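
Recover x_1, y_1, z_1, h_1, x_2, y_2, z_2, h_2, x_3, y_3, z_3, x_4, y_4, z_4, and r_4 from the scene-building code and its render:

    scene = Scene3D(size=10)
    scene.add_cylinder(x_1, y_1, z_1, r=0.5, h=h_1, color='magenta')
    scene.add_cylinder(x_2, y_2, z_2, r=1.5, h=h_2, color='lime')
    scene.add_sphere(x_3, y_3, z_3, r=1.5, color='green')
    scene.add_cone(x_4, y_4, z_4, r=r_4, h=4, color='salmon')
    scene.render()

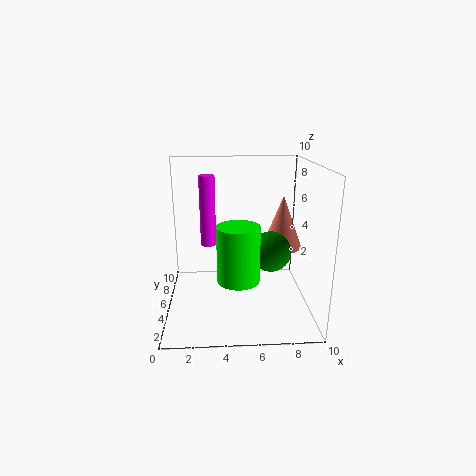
x_1 = 3, y_1 = 4, z_1 = 5, h_1 = 4.5, x_2 = 5, y_2 = 4.5, z_2 = 2, h_2 = 4, x_3 = 7.5, y_3 = 6, z_3 = 3.5, x_4 = 8.5, y_4 = 7, z_4 = 3.5, r_4 = 1.5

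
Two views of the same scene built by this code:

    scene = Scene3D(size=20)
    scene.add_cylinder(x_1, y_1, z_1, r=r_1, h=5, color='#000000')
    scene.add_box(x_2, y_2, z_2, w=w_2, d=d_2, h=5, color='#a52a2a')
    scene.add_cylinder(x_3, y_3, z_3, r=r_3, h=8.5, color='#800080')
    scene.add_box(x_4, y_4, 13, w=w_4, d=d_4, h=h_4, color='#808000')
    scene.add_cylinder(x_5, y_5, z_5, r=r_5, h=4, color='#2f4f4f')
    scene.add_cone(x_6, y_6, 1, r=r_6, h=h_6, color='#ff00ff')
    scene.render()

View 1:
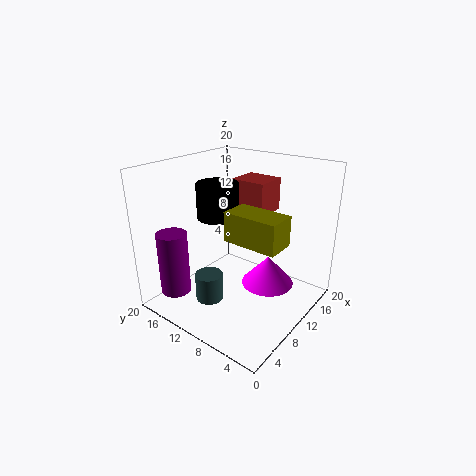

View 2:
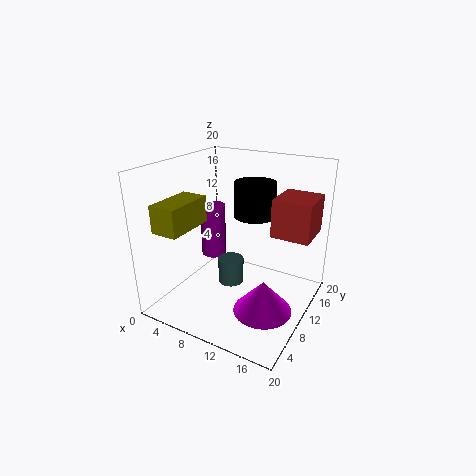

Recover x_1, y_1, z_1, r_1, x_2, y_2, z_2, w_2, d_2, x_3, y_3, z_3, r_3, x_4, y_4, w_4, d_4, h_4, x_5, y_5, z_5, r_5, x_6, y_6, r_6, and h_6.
x_1 = 10.5; y_1 = 14; z_1 = 12; r_1 = 3; x_2 = 15; y_2 = 9.5; z_2 = 11.5; w_2 = 5; d_2 = 5.5; x_3 = 2.5; y_3 = 15; z_3 = 3.5; r_3 = 2; x_4 = 3.5; y_4 = 0.5; w_4 = 3.5; d_4 = 6.5; h_4 = 3.5; x_5 = 7; y_5 = 13; z_5 = 0.5; r_5 = 2; x_6 = 15; y_6 = 8; r_6 = 4; h_6 = 4.5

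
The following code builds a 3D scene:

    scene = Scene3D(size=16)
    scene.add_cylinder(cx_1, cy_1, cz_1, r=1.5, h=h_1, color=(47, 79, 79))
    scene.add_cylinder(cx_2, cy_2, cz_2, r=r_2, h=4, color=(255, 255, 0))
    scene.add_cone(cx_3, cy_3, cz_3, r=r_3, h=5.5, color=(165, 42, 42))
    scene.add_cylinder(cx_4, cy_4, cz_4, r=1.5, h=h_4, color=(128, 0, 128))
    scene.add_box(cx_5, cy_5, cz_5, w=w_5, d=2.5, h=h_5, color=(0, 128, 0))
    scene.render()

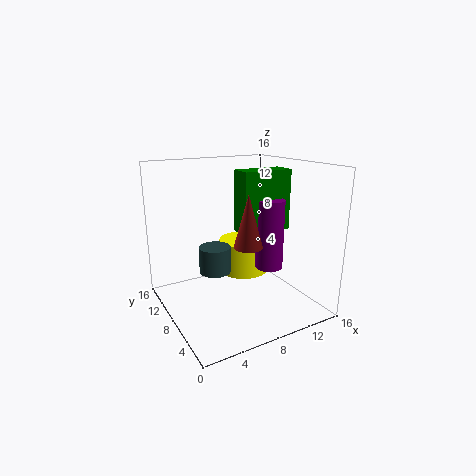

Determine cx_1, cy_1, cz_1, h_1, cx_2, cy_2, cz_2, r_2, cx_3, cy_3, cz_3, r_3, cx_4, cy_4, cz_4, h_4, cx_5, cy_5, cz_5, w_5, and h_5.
cx_1 = 3.5, cy_1 = 4.5, cz_1 = 6.5, h_1 = 2.5, cx_2 = 10.5, cy_2 = 11, cz_2 = 2.5, r_2 = 3, cx_3 = 7.5, cy_3 = 5, cz_3 = 8, r_3 = 1.5, cx_4 = 10.5, cy_4 = 5.5, cz_4 = 5, h_4 = 7.5, cx_5 = 7.5, cy_5 = 5.5, cz_5 = 9, w_5 = 5.5, h_5 = 6.5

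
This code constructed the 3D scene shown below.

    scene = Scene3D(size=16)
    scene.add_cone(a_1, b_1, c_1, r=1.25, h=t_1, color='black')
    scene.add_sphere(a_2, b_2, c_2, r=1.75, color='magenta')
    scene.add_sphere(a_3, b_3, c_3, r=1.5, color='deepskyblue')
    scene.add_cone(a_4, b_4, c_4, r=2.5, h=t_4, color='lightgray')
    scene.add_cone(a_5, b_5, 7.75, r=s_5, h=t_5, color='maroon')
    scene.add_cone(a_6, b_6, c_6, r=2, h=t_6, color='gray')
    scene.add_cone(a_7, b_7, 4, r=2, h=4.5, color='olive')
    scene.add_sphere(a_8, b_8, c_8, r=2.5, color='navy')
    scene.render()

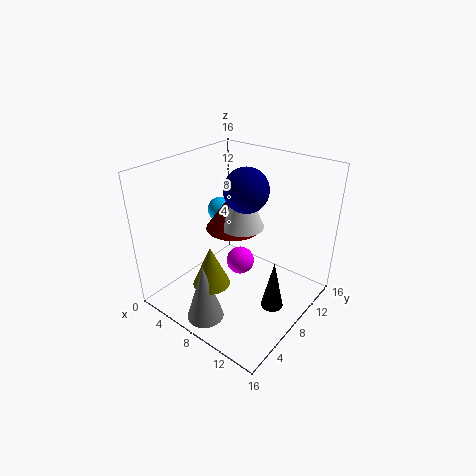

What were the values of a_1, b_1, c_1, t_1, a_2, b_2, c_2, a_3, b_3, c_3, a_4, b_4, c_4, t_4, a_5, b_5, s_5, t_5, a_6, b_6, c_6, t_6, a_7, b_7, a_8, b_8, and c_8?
a_1 = 12.75; b_1 = 8.25; c_1 = 0.75; t_1 = 5.75; a_2 = 6; b_2 = 11; c_2 = 2.5; a_3 = 3; b_3 = 10.75; c_3 = 9; a_4 = 7.25; b_4 = 9.75; c_4 = 8.5; t_4 = 5.75; a_5 = 5.75; b_5 = 10; s_5 = 3.25; t_5 = 4.5; a_6 = 7.75; b_6 = 2.5; c_6 = 0.5; t_6 = 6.5; a_7 = 7.5; b_7 = 4; a_8 = 7.75; b_8 = 9.75; c_8 = 13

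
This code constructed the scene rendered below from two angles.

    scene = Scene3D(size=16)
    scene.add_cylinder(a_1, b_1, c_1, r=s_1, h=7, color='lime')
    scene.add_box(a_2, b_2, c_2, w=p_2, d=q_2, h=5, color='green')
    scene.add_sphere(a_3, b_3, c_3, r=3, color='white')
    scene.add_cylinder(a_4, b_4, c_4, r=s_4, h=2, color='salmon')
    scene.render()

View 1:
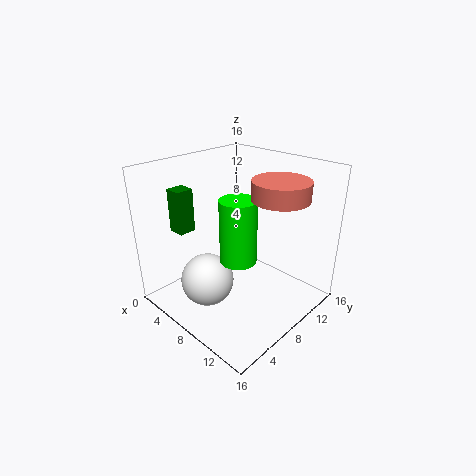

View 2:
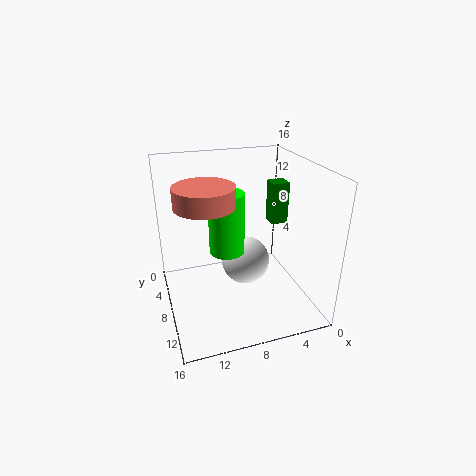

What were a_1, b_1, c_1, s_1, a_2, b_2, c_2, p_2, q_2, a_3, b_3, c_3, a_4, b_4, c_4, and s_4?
a_1 = 9; b_1 = 7; c_1 = 6; s_1 = 2; a_2 = 1; b_2 = 4; c_2 = 8; p_2 = 2; q_2 = 2; a_3 = 6; b_3 = 5; c_3 = 3; a_4 = 12; b_4 = 10; c_4 = 13; s_4 = 3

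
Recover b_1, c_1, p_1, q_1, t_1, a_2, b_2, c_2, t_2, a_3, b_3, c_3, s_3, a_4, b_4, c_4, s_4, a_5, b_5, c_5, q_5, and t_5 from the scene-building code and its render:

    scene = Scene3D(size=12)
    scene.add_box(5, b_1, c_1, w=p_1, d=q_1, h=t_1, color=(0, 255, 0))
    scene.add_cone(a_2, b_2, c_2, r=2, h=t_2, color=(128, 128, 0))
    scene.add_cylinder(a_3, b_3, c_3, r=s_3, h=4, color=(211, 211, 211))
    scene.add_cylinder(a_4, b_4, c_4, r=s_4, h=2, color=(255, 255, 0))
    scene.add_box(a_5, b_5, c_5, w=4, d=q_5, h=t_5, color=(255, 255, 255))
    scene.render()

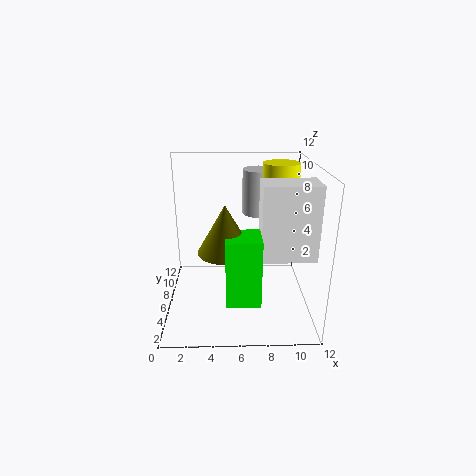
b_1 = 0.5
c_1 = 3
p_1 = 2.5
q_1 = 2.5
t_1 = 5
a_2 = 5
b_2 = 2.5
c_2 = 6.5
t_2 = 3.5
a_3 = 8
b_3 = 9.5
c_3 = 7
s_3 = 1.5
a_4 = 9.5
b_4 = 7
c_4 = 10
s_4 = 1.5
a_5 = 7.5
b_5 = 1.5
c_5 = 6
q_5 = 2.5
t_5 = 5.5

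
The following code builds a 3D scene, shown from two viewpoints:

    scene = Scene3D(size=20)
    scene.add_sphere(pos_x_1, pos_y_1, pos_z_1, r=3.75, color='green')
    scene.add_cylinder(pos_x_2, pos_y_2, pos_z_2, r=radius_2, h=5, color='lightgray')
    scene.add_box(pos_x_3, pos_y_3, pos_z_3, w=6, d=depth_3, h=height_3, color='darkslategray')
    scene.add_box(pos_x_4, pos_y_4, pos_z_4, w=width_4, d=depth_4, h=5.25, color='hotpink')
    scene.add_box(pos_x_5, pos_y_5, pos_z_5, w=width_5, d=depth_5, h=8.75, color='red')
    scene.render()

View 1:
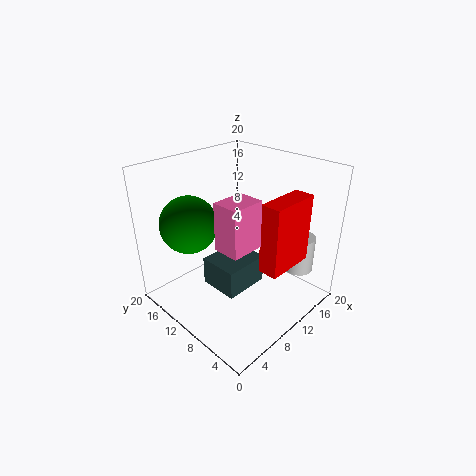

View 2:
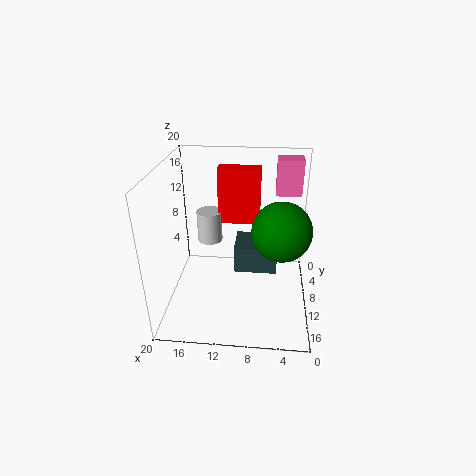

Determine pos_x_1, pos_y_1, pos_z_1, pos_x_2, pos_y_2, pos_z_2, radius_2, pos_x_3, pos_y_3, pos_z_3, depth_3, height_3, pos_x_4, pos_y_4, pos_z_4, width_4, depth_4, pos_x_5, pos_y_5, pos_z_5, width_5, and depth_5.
pos_x_1 = 4.25; pos_y_1 = 13.25; pos_z_1 = 13; pos_x_2 = 15.25; pos_y_2 = 3.25; pos_z_2 = 5.75; radius_2 = 2; pos_x_3 = 4.5; pos_y_3 = 5.75; pos_z_3 = 5; depth_3 = 5.25; height_3 = 3.75; pos_x_4 = 1.25; pos_y_4 = 1.75; pos_z_4 = 14.25; width_4 = 3.75; depth_4 = 3; pos_x_5 = 7.25; pos_y_5 = 1.25; pos_z_5 = 9; width_5 = 6.5; depth_5 = 2.5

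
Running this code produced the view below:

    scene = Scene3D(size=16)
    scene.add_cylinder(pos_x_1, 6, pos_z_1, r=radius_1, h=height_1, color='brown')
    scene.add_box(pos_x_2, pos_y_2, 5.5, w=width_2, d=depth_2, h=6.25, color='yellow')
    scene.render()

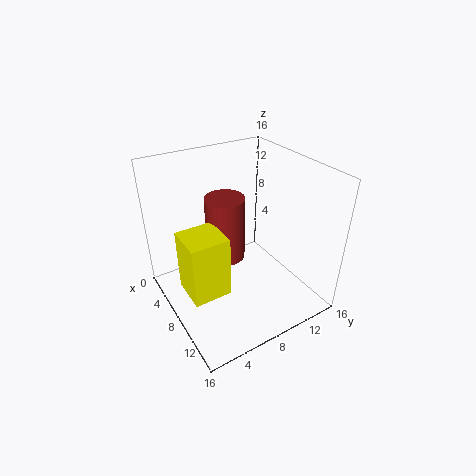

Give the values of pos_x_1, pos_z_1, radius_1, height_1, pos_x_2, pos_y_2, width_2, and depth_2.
pos_x_1 = 8.75; pos_z_1 = 7; radius_1 = 2; height_1 = 6.75; pos_x_2 = 9; pos_y_2 = 0.5; width_2 = 3.75; depth_2 = 3.75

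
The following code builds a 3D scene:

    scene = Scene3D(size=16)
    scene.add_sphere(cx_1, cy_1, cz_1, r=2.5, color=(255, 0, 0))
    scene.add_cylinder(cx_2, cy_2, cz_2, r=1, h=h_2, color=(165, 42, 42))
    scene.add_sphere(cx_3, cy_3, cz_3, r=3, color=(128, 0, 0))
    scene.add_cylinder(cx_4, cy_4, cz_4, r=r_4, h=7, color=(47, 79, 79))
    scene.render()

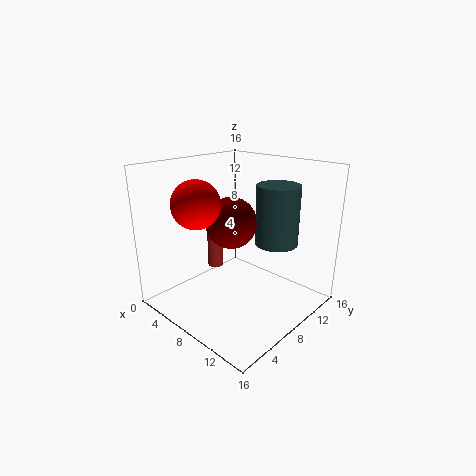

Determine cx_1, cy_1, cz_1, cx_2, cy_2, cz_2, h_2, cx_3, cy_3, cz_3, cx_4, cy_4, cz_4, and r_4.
cx_1 = 6.5
cy_1 = 3.5
cz_1 = 12.5
cx_2 = 1.5
cy_2 = 10.5
cz_2 = 1.5
h_2 = 7.5
cx_3 = 6
cy_3 = 9
cz_3 = 9
cx_4 = 10
cy_4 = 12.5
cz_4 = 6.5
r_4 = 2.5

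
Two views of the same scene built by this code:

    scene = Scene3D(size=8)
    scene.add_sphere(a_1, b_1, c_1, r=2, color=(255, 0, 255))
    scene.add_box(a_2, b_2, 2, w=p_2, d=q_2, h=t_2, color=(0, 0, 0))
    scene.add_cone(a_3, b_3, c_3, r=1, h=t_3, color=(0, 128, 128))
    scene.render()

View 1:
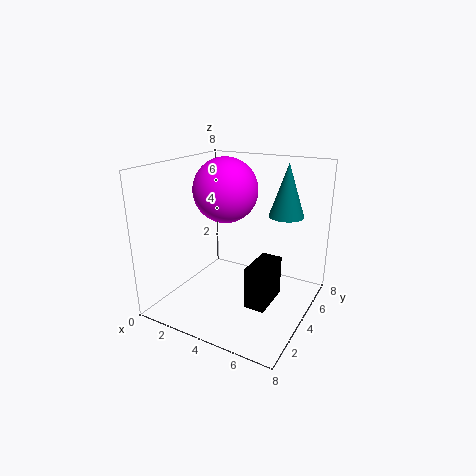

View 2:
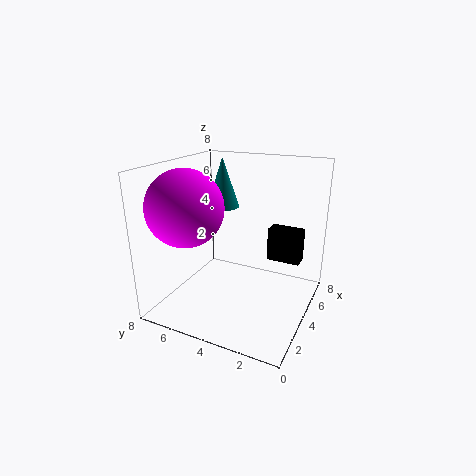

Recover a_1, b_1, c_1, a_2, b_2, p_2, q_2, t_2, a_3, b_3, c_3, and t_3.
a_1 = 2, b_1 = 6, c_1 = 6, a_2 = 6, b_2 = 1, p_2 = 1, q_2 = 2, t_2 = 2, a_3 = 6, b_3 = 6, c_3 = 5, t_3 = 3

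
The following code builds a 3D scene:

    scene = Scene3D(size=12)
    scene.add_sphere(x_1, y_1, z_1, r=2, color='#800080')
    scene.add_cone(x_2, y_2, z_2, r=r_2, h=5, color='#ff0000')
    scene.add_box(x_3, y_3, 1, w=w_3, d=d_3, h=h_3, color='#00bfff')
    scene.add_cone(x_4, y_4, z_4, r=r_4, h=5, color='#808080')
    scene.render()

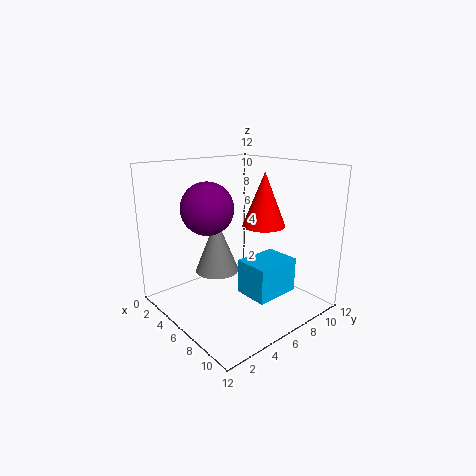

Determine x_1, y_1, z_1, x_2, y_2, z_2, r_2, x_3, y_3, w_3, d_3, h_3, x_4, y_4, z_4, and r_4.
x_1 = 6, y_1 = 3, z_1 = 9, x_2 = 5, y_2 = 10, z_2 = 6, r_2 = 2, x_3 = 6, y_3 = 6, w_3 = 3, d_3 = 4, h_3 = 3, x_4 = 3, y_4 = 6, z_4 = 2, r_4 = 2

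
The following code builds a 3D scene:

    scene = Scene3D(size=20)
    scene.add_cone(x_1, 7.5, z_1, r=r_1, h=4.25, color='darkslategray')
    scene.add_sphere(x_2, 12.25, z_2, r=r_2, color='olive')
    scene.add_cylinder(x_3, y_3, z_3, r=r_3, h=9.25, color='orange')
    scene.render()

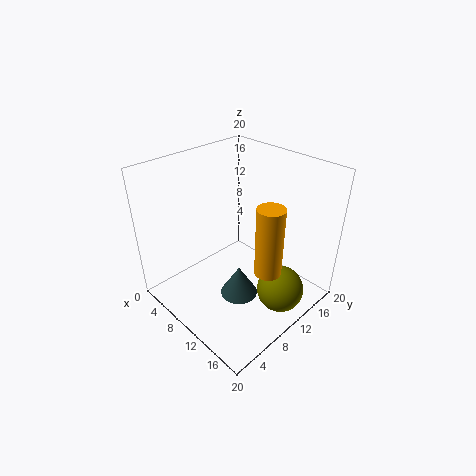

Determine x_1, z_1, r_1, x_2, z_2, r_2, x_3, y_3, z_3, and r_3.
x_1 = 12.75
z_1 = 3.5
r_1 = 2.5
x_2 = 16.25
z_2 = 3.25
r_2 = 3.25
x_3 = 16
y_3 = 9.5
z_3 = 7.75
r_3 = 1.75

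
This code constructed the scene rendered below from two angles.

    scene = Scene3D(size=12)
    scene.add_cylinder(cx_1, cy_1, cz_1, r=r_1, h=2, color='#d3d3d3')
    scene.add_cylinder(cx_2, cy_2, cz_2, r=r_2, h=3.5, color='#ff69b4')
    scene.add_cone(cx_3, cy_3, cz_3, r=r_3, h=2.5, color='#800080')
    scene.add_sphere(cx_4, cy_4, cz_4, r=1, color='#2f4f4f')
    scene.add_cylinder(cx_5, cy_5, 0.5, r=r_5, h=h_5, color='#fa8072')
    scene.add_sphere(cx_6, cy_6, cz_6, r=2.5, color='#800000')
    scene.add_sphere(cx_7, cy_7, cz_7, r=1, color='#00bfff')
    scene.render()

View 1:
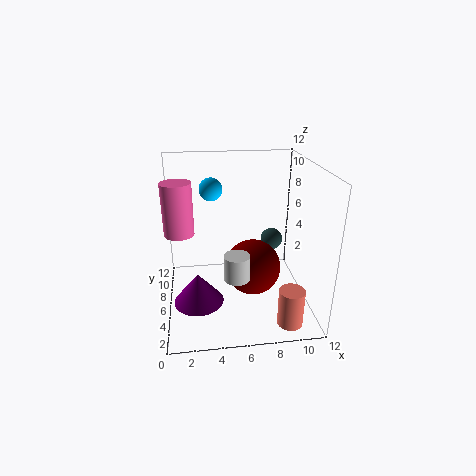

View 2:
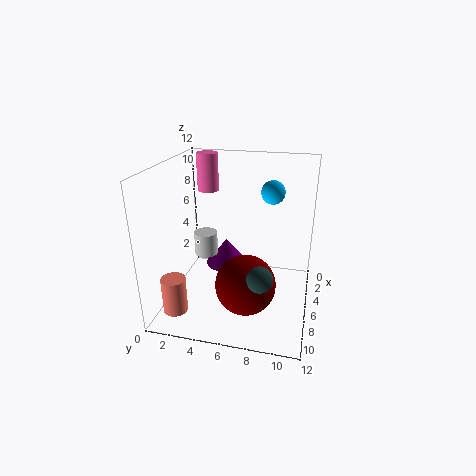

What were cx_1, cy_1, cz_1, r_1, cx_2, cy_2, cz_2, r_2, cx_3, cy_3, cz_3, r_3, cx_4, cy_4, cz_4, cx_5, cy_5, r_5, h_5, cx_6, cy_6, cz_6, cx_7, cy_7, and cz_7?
cx_1 = 5.5
cy_1 = 3
cz_1 = 4
r_1 = 1
cx_2 = 1.5
cy_2 = 2
cz_2 = 8.5
r_2 = 1
cx_3 = 2.5
cy_3 = 4
cz_3 = 1.5
r_3 = 2
cx_4 = 9.5
cy_4 = 8.5
cz_4 = 4.5
cx_5 = 9.5
cy_5 = 1.5
r_5 = 1
h_5 = 3
cx_6 = 7.5
cy_6 = 7
cz_6 = 2.5
cx_7 = 4
cy_7 = 8.5
cz_7 = 9.5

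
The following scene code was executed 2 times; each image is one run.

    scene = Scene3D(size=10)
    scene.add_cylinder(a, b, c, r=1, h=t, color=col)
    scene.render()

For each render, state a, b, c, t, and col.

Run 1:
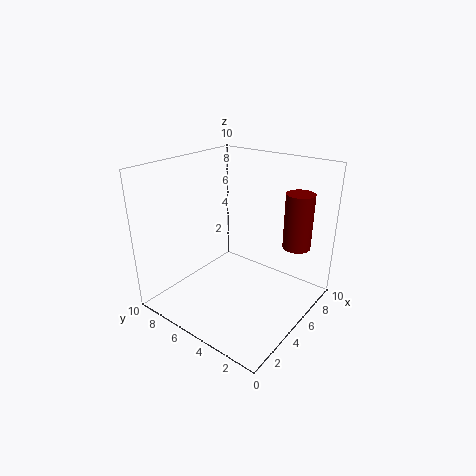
a = 8; b = 2; c = 4; t = 4; col = 'maroon'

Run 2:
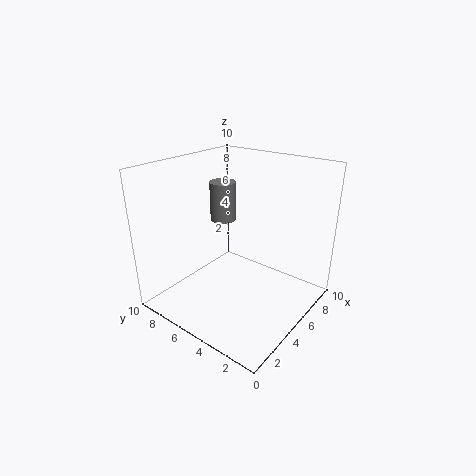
a = 7; b = 8; c = 5; t = 3; col = 'gray'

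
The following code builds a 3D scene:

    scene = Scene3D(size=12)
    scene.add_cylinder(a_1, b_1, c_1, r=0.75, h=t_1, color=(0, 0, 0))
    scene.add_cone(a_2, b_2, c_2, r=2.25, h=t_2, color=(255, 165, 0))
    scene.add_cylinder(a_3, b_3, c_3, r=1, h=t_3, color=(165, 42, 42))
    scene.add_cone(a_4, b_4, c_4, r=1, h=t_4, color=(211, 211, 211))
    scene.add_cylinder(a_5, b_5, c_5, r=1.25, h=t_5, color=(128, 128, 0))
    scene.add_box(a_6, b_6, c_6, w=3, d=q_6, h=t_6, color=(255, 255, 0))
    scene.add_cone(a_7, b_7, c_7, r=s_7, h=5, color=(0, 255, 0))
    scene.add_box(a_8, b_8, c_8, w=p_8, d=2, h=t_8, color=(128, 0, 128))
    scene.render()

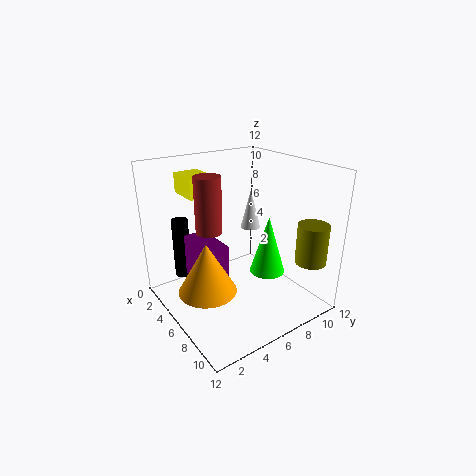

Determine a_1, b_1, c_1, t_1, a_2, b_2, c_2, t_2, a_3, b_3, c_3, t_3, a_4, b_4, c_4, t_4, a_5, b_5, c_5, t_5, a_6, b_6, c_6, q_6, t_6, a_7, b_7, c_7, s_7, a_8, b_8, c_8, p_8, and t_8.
a_1 = 1.25
b_1 = 3
c_1 = 1.25
t_1 = 5.5
a_2 = 7.25
b_2 = 2.25
c_2 = 3
t_2 = 4
a_3 = 6.5
b_3 = 3
c_3 = 7.5
t_3 = 4.25
a_4 = 1.5
b_4 = 10.75
c_4 = 4.25
t_4 = 4
a_5 = 10.5
b_5 = 10
c_5 = 4.5
t_5 = 3.25
a_6 = 0.25
b_6 = 3.25
c_6 = 9
q_6 = 2.25
t_6 = 1.75
a_7 = 7.25
b_7 = 8.25
c_7 = 2.75
s_7 = 1.5
a_8 = 2.5
b_8 = 2.75
c_8 = 2
p_8 = 4
t_8 = 3.75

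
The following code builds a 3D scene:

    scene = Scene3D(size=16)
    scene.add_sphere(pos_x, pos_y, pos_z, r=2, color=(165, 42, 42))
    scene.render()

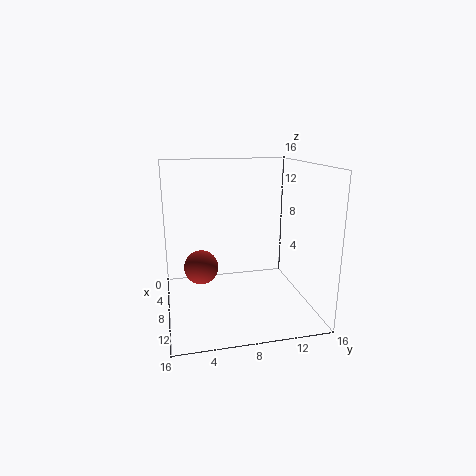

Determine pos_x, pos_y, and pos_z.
pos_x = 6; pos_y = 4; pos_z = 4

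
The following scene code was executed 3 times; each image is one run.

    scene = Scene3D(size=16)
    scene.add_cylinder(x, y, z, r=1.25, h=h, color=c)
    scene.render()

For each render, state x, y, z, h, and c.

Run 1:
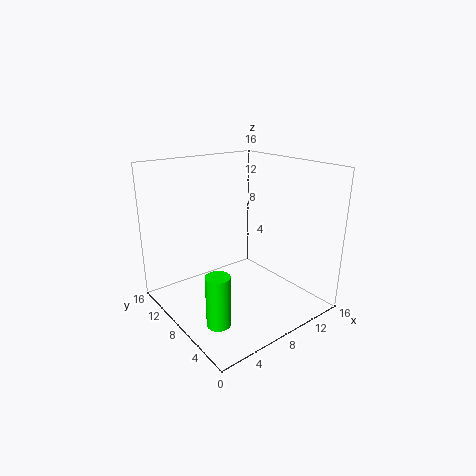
x = 3, y = 4.75, z = 0.75, h = 5.5, c = 'lime'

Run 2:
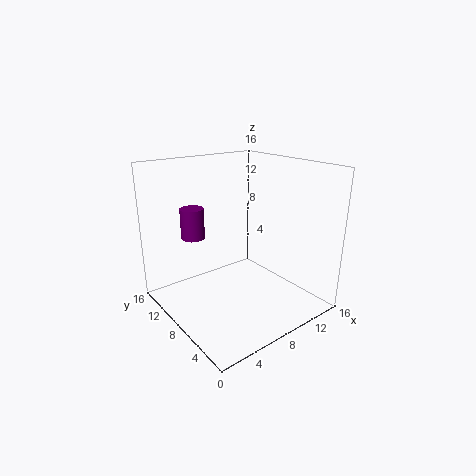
x = 3.5, y = 10, z = 8.5, h = 3.25, c = 'purple'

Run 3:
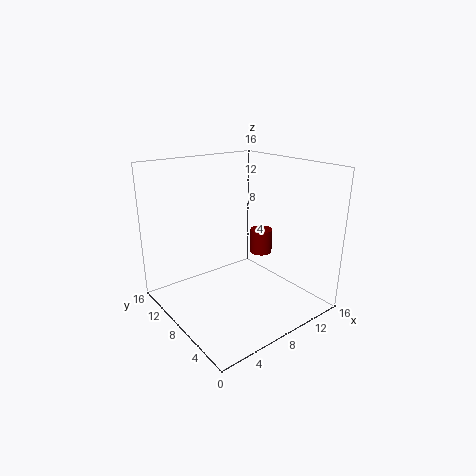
x = 11, y = 7.5, z = 5.75, h = 2.75, c = 'maroon'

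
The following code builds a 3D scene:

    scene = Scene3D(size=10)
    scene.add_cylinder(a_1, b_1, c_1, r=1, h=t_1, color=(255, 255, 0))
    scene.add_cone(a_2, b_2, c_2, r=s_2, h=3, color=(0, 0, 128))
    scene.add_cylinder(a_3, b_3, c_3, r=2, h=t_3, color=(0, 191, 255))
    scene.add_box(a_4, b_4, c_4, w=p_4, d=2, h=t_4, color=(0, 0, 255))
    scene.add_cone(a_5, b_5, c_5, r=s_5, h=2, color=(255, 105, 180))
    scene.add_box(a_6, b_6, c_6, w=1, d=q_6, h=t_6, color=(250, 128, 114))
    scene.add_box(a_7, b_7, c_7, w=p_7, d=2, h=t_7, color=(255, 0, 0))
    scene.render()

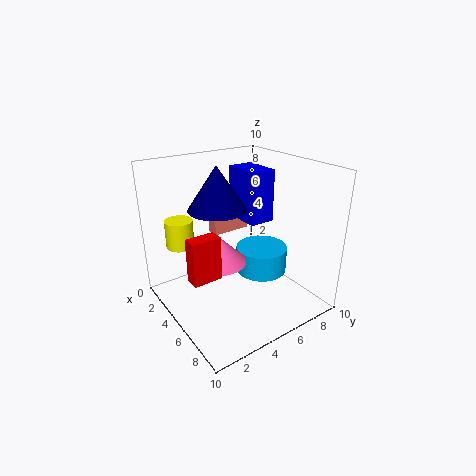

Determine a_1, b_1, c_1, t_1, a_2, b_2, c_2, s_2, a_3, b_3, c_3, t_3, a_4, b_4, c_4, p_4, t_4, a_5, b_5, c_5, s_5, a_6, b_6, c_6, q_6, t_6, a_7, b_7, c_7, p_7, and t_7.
a_1 = 2, b_1 = 2, c_1 = 4, t_1 = 2, a_2 = 4, b_2 = 4, c_2 = 7, s_2 = 2, a_3 = 4, b_3 = 8, c_3 = 1, t_3 = 2, a_4 = 1, b_4 = 7, c_4 = 5, p_4 = 3, t_4 = 4, a_5 = 4, b_5 = 4, c_5 = 3, s_5 = 2, a_6 = 1, b_6 = 5, c_6 = 4, q_6 = 3, t_6 = 2, a_7 = 5, b_7 = 1, c_7 = 3, p_7 = 1, t_7 = 3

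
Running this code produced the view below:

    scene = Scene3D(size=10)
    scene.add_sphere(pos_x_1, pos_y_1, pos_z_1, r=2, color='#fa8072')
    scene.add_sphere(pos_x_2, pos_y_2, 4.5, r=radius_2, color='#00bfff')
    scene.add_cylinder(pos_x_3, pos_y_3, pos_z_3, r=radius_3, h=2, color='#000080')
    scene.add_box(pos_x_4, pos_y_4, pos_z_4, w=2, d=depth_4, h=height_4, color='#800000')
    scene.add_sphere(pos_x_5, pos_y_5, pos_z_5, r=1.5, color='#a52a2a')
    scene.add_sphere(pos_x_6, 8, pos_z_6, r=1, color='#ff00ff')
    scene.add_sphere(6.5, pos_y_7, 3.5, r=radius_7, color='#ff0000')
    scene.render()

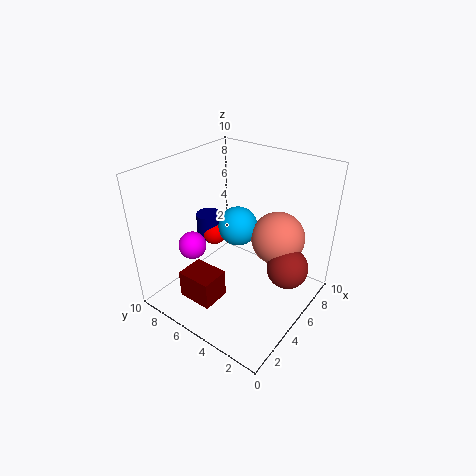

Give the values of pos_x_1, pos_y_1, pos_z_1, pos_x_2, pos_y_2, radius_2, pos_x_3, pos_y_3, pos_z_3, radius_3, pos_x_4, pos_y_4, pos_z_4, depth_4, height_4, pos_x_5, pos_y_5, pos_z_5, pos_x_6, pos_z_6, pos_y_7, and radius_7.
pos_x_1 = 8; pos_y_1 = 3.5; pos_z_1 = 4; pos_x_2 = 7; pos_y_2 = 6.5; radius_2 = 1.5; pos_x_3 = 6.5; pos_y_3 = 9; pos_z_3 = 3; radius_3 = 1; pos_x_4 = 1.5; pos_y_4 = 5; pos_z_4 = 1; depth_4 = 2.5; height_4 = 2; pos_x_5 = 7; pos_y_5 = 2; pos_z_5 = 2.5; pos_x_6 = 3.5; pos_z_6 = 4; pos_y_7 = 8.5; radius_7 = 1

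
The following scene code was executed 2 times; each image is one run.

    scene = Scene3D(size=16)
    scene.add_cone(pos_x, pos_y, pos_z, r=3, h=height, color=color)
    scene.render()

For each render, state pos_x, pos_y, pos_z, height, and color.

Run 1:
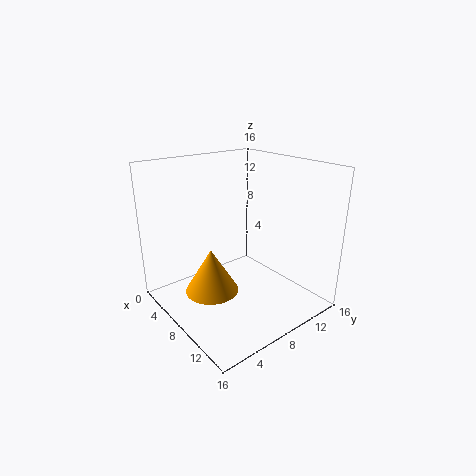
pos_x = 7; pos_y = 5; pos_z = 2; height = 5; color = 'orange'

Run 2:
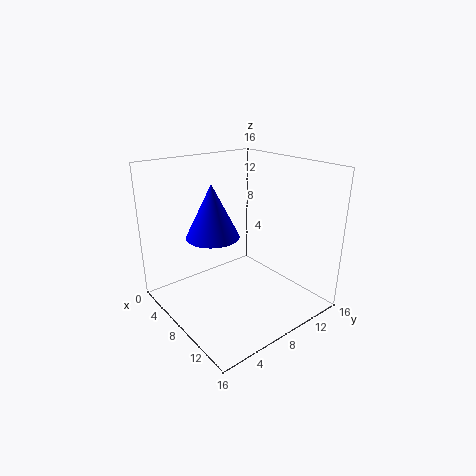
pos_x = 6; pos_y = 6; pos_z = 8; height = 6; color = 'blue'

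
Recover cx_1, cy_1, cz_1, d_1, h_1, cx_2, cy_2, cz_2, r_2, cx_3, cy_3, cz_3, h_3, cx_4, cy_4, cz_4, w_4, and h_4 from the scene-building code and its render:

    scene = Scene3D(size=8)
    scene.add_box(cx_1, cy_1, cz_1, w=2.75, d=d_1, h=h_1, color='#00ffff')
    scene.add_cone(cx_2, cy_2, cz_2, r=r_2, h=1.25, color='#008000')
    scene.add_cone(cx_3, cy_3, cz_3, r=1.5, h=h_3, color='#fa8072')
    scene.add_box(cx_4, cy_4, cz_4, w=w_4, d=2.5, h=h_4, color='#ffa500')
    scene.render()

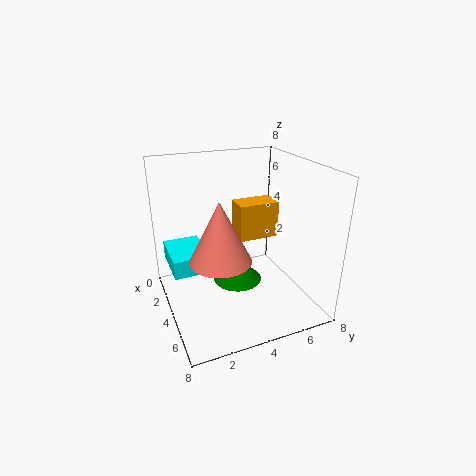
cx_1 = 1.75, cy_1 = 0.25, cz_1 = 2.5, d_1 = 2, h_1 = 1, cx_2 = 2.75, cy_2 = 4.5, cz_2 = 0.5, r_2 = 1.5, cx_3 = 6, cy_3 = 2.25, cz_3 = 4, h_3 = 3, cx_4 = 1.25, cy_4 = 4.75, cz_4 = 3, w_4 = 1.5, h_4 = 2.25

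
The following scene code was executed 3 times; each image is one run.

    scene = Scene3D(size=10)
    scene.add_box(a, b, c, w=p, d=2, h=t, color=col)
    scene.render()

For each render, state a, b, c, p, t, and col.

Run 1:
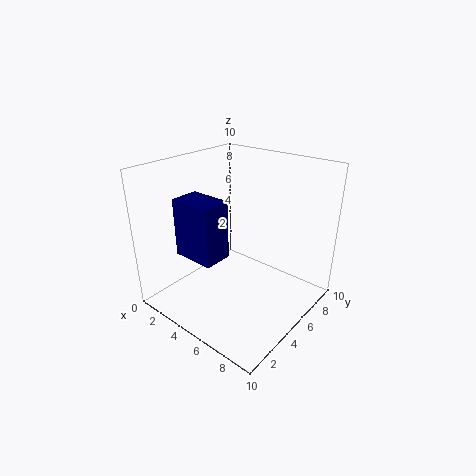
a = 2, b = 2, c = 4, p = 3, t = 4, col = 'navy'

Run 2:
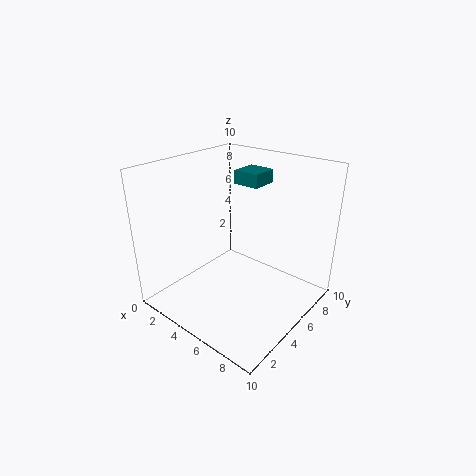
a = 3, b = 7, c = 8, p = 2, t = 1, col = 'teal'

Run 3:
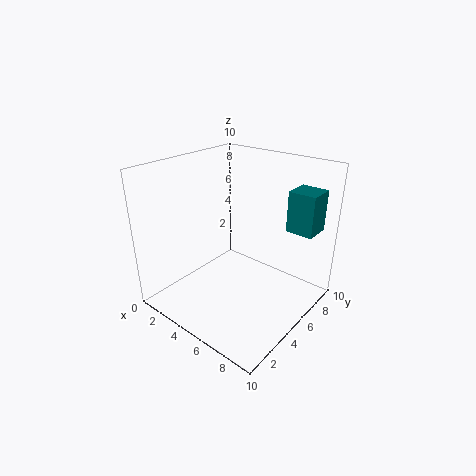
a = 7, b = 8, c = 5, p = 2, t = 3, col = 'teal'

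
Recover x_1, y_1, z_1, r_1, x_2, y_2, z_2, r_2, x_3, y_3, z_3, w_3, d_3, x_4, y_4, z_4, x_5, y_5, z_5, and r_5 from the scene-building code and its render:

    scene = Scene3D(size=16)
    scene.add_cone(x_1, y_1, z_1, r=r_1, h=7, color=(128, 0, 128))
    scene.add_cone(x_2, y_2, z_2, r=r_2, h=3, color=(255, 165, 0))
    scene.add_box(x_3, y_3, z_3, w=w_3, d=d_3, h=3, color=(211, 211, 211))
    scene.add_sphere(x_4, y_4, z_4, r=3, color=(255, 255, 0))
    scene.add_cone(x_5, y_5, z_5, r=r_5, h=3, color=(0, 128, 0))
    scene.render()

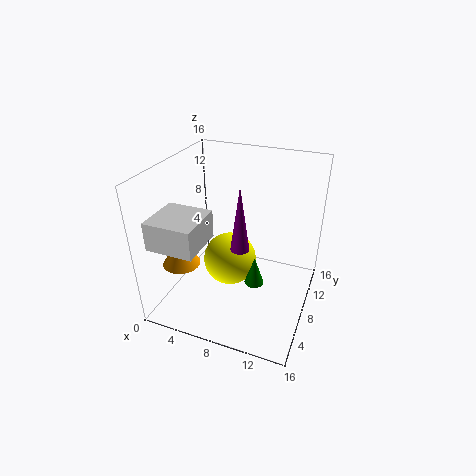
x_1 = 9; y_1 = 6; z_1 = 8; r_1 = 1; x_2 = 3; y_2 = 4; z_2 = 6; r_2 = 2; x_3 = 1; y_3 = 1; z_3 = 9; w_3 = 5; d_3 = 5; x_4 = 7; y_4 = 8; z_4 = 5; x_5 = 11; y_5 = 5; z_5 = 5; r_5 = 1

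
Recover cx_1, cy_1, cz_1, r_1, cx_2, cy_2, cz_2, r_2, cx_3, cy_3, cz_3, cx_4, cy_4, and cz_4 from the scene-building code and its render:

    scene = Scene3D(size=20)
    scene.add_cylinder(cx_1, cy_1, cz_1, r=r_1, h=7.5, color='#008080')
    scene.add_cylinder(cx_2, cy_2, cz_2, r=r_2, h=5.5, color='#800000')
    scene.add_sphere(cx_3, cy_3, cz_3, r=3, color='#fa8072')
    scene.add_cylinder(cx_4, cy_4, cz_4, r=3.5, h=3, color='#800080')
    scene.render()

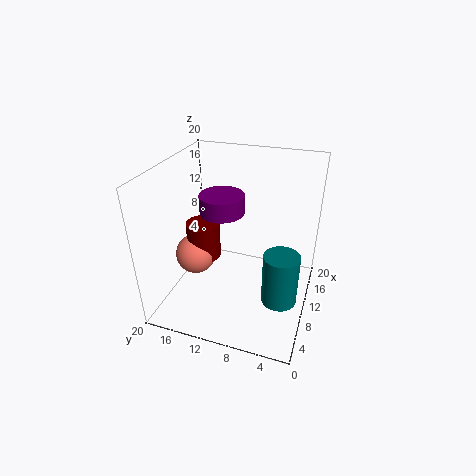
cx_1 = 9; cy_1 = 3.5; cz_1 = 1.5; r_1 = 2.5; cx_2 = 11.5; cy_2 = 16; cz_2 = 5; r_2 = 2.5; cx_3 = 10.5; cy_3 = 17; cz_3 = 5.5; cx_4 = 15.5; cy_4 = 14.5; cz_4 = 10.5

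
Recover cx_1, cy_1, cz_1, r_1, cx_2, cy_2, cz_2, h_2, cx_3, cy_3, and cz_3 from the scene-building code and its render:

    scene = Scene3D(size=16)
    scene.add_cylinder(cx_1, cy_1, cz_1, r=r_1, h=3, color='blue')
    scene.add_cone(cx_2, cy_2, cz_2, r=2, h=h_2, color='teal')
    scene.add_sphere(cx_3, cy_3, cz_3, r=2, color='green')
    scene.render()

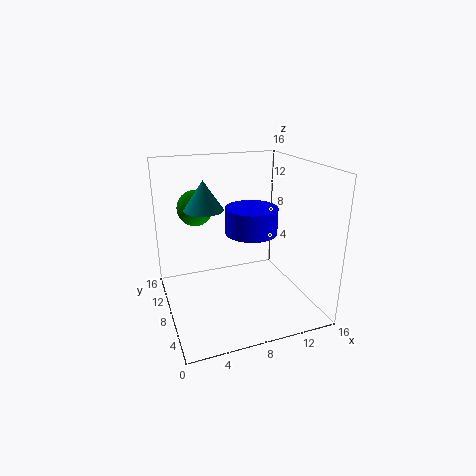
cx_1 = 10; cy_1 = 9; cz_1 = 8; r_1 = 3; cx_2 = 4; cy_2 = 7; cz_2 = 12; h_2 = 3; cx_3 = 4; cy_3 = 11; cz_3 = 11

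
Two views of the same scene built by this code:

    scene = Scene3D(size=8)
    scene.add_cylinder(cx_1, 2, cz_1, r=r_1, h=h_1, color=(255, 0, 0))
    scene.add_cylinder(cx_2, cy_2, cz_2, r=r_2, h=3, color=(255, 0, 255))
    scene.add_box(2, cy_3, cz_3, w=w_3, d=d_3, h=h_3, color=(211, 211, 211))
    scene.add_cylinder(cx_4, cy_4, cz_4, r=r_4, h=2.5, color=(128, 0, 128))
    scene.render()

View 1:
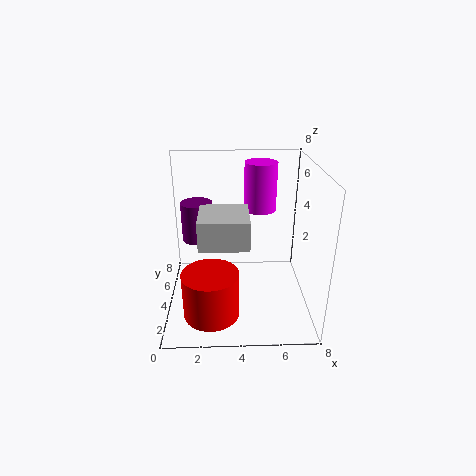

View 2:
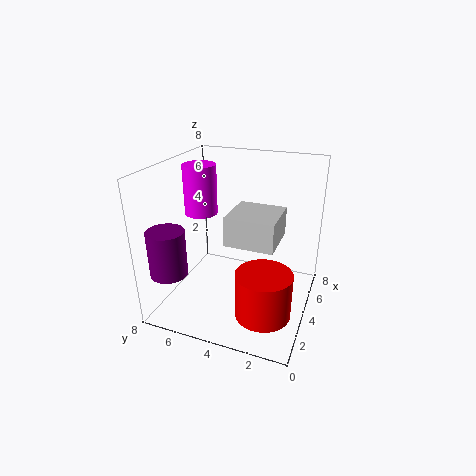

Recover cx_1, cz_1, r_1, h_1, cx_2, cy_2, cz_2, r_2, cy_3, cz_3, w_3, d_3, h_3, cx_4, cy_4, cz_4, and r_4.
cx_1 = 2.5
cz_1 = 0.5
r_1 = 1.5
h_1 = 2.5
cx_2 = 5.5
cy_2 = 7
cz_2 = 4.5
r_2 = 1
cy_3 = 1.5
cz_3 = 4.5
w_3 = 2.5
d_3 = 2.5
h_3 = 1.5
cx_4 = 1.5
cy_4 = 7
cz_4 = 2.5
r_4 = 1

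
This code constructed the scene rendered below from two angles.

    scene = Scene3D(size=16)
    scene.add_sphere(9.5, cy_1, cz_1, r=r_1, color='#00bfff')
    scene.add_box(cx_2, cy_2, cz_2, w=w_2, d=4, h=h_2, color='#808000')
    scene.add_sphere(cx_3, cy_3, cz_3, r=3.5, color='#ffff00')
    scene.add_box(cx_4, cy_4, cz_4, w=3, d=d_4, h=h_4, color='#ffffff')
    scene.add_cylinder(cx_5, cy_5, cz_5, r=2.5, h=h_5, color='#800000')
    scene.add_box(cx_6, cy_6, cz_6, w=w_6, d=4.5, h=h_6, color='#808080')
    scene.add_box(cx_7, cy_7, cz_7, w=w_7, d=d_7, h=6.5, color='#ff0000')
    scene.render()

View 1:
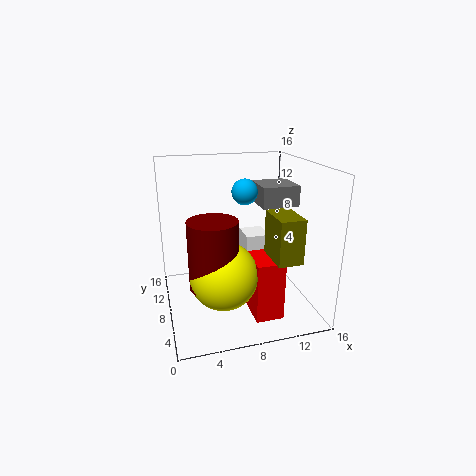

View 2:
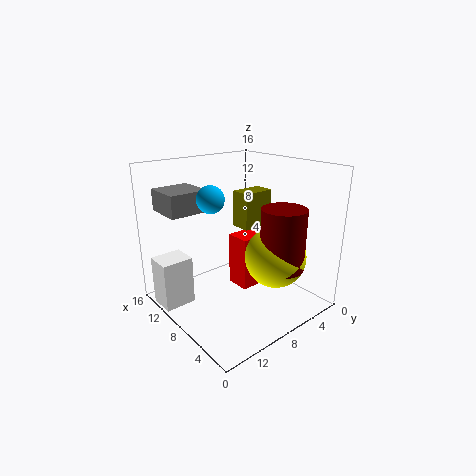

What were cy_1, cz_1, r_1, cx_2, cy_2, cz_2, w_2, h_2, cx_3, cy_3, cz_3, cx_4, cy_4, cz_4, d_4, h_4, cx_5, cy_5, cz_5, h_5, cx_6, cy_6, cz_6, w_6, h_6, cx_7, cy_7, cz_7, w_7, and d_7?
cy_1 = 10.5, cz_1 = 12.5, r_1 = 1.5, cx_2 = 10, cy_2 = 1, cz_2 = 7.5, w_2 = 2.5, h_2 = 4.5, cx_3 = 5.5, cy_3 = 4.5, cz_3 = 5.5, cx_4 = 10.5, cy_4 = 12.5, cz_4 = 0.5, d_4 = 3.5, h_4 = 5.5, cx_5 = 4.5, cy_5 = 4.5, cz_5 = 4.5, h_5 = 7, cx_6 = 11.5, cy_6 = 9.5, cz_6 = 10.5, w_6 = 4.5, h_6 = 2.5, cx_7 = 8.5, cy_7 = 2.5, cz_7 = 0.5, w_7 = 3, d_7 = 4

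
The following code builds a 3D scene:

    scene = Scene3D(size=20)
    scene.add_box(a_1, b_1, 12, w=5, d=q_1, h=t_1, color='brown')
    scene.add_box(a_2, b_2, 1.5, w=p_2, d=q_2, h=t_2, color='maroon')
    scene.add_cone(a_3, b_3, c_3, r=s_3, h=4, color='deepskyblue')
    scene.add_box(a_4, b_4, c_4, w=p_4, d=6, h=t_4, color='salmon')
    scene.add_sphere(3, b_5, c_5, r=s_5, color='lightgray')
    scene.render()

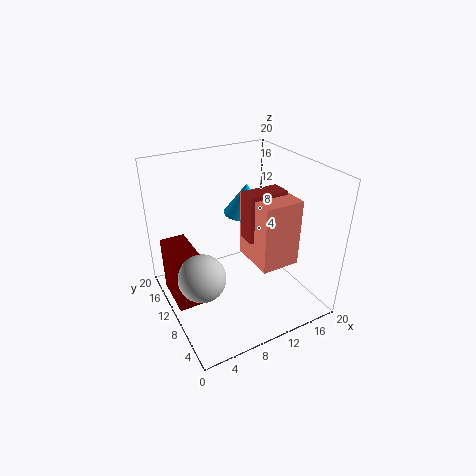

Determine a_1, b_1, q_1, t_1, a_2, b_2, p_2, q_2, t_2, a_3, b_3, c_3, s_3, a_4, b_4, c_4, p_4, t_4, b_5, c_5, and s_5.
a_1 = 9, b_1 = 5, q_1 = 2.5, t_1 = 6, a_2 = 0.5, b_2 = 9, p_2 = 3.5, q_2 = 6.5, t_2 = 8, a_3 = 11.5, b_3 = 10.5, c_3 = 13.5, s_3 = 3, a_4 = 9.5, b_4 = 2.5, c_4 = 9, p_4 = 5, t_4 = 8.5, b_5 = 6.5, c_5 = 8, s_5 = 3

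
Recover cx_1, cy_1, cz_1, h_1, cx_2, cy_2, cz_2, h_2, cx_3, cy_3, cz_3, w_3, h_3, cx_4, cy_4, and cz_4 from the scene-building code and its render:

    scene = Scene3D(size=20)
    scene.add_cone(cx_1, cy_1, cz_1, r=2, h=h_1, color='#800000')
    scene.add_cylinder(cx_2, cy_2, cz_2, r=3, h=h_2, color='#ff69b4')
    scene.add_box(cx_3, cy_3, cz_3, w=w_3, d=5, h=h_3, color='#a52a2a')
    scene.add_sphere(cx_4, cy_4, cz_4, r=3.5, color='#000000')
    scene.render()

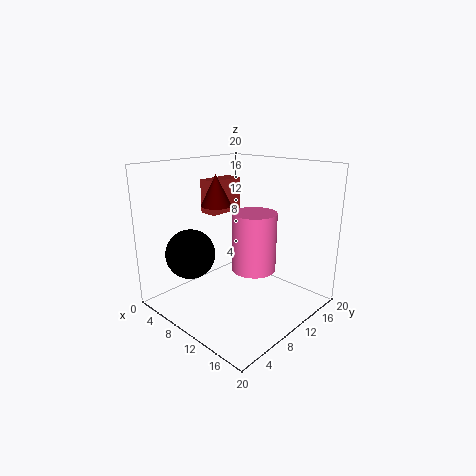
cx_1 = 9, cy_1 = 7, cz_1 = 15, h_1 = 4, cx_2 = 12.5, cy_2 = 10.5, cz_2 = 6, h_2 = 8, cx_3 = 6, cy_3 = 7, cz_3 = 13.5, w_3 = 2.5, h_3 = 4.5, cx_4 = 5, cy_4 = 5.5, cz_4 = 7.5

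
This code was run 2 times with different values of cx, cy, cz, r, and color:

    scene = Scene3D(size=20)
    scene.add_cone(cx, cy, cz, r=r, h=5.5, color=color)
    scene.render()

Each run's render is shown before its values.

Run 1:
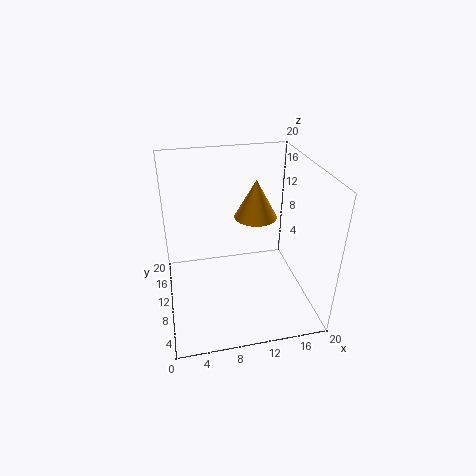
cx = 13; cy = 12; cz = 12; r = 3; color = 'orange'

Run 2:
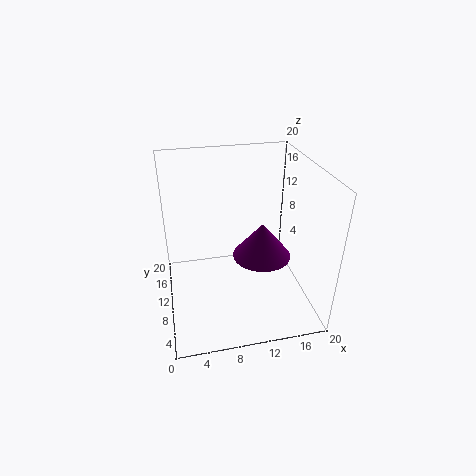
cx = 14.5; cy = 13; cz = 4.5; r = 4.5; color = 'purple'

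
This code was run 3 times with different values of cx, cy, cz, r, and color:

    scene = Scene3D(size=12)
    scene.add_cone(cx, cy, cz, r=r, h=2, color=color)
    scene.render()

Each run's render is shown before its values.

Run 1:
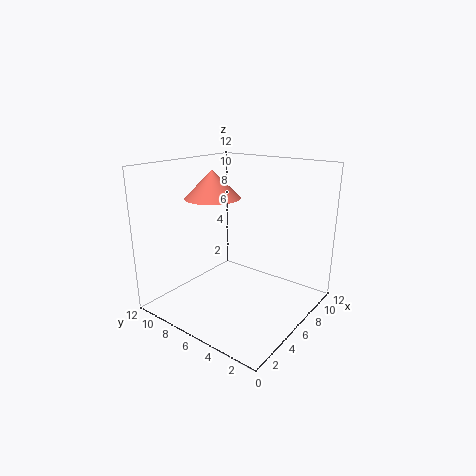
cx = 3, cy = 6, cz = 10, r = 2, color = 'salmon'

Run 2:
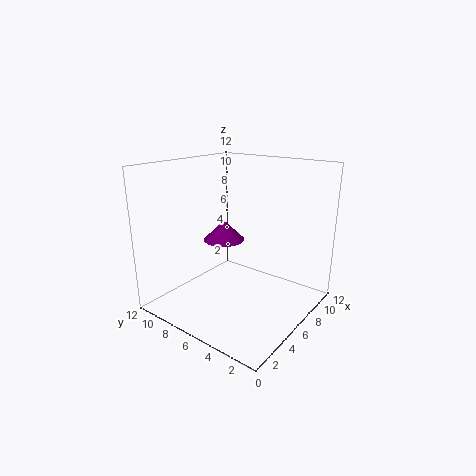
cx = 9, cy = 10, cz = 4, r = 2, color = 'purple'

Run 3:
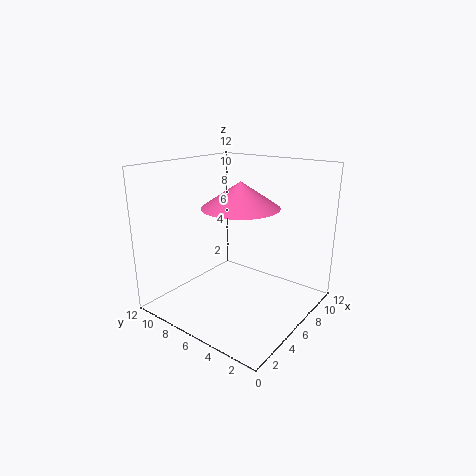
cx = 5, cy = 5, cz = 9, r = 3, color = 'hotpink'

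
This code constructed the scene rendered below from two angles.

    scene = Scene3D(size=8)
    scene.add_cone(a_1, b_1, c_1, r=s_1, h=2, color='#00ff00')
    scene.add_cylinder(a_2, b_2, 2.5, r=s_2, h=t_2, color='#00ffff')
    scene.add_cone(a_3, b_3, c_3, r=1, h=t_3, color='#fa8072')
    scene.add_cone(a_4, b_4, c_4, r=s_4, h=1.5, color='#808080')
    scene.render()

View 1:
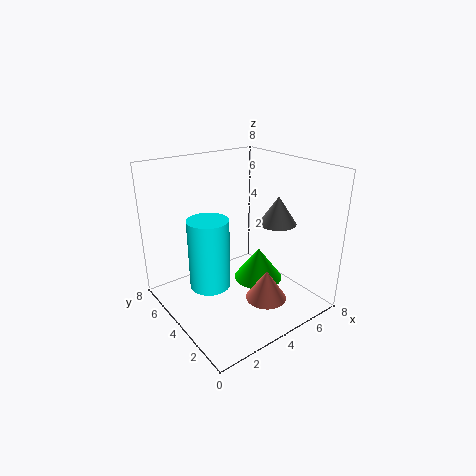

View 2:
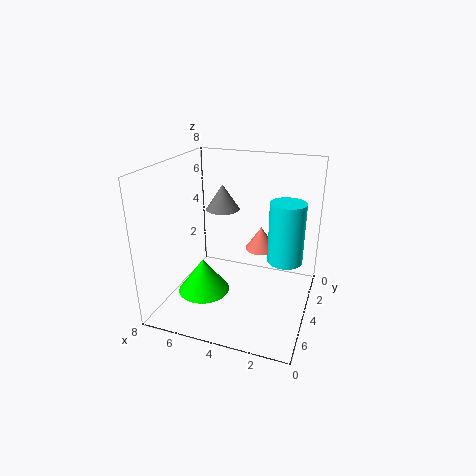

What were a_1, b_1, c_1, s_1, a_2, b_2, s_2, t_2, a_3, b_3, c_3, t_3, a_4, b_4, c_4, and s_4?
a_1 = 6, b_1 = 4.5, c_1 = 0.5, s_1 = 1.5, a_2 = 1.5, b_2 = 3, s_2 = 1, t_2 = 3.5, a_3 = 3.5, b_3 = 1, c_3 = 2, t_3 = 1.5, a_4 = 5.5, b_4 = 2.5, c_4 = 5, s_4 = 1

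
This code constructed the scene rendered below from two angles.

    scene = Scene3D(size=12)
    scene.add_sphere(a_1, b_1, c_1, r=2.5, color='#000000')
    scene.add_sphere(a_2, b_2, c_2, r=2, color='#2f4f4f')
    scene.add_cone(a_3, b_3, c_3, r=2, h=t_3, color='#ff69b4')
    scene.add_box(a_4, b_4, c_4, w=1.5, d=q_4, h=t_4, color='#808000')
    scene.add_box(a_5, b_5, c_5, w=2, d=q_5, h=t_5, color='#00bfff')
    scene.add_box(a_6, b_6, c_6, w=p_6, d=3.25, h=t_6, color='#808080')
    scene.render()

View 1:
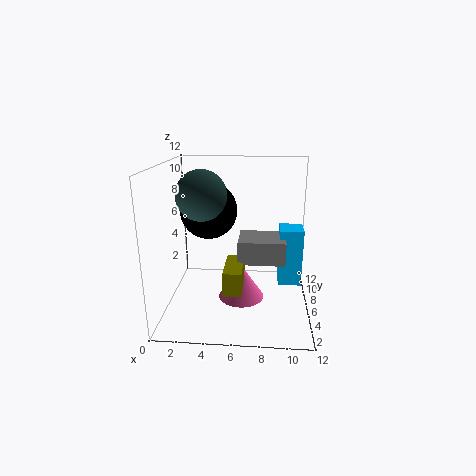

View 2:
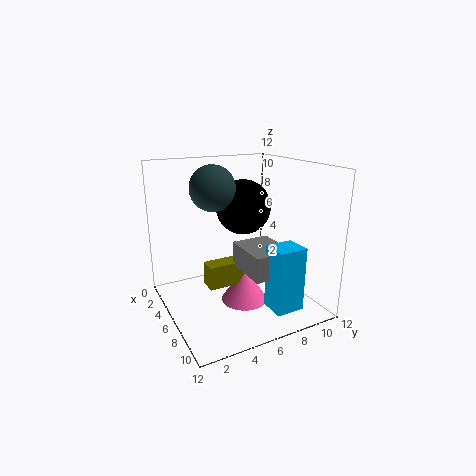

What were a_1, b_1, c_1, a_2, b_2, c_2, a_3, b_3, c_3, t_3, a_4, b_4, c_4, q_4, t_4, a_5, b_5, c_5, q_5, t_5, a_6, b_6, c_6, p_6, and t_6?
a_1 = 3.25; b_1 = 8; c_1 = 7.75; a_2 = 3.25; b_2 = 5; c_2 = 9.75; a_3 = 6.25; b_3 = 6.5; c_3 = 0.25; t_3 = 3; a_4 = 5; b_4 = 3.25; c_4 = 2; q_4 = 3.75; t_4 = 2; a_5 = 9.5; b_5 = 6.5; c_5 = 1.5; q_5 = 2.25; t_5 = 5; a_6 = 6; b_6 = 5.5; c_6 = 3.75; p_6 = 4; t_6 = 2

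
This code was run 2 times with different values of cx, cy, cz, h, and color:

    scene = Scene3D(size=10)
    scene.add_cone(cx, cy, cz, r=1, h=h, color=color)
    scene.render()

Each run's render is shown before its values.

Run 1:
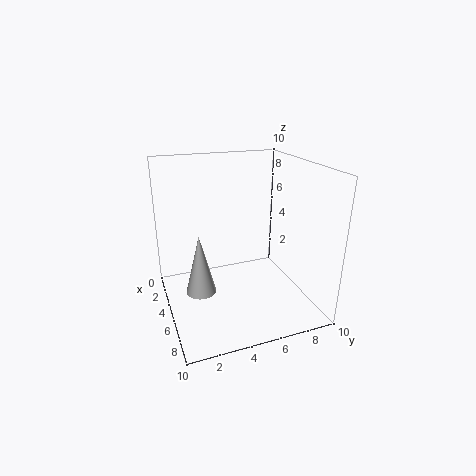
cx = 6, cy = 2, cz = 2, h = 4, color = 'lightgray'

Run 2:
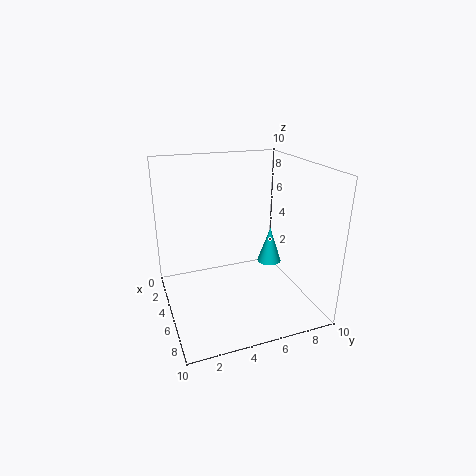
cx = 2, cy = 9, cz = 1, h = 3, color = 'cyan'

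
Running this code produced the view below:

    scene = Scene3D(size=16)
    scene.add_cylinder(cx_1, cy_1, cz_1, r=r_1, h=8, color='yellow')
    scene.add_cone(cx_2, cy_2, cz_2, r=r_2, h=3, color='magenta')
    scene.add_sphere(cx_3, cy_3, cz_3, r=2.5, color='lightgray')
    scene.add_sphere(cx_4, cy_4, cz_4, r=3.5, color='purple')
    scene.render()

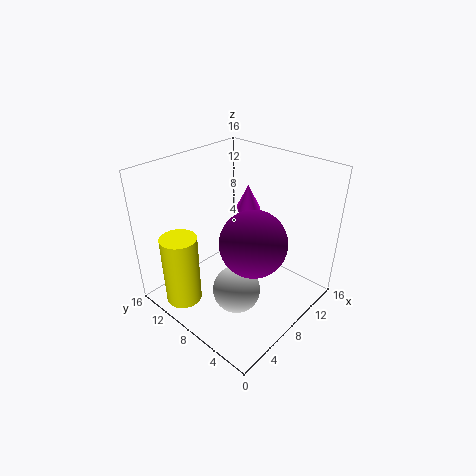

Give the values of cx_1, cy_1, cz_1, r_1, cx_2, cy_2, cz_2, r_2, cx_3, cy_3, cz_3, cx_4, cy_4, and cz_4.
cx_1 = 2.5, cy_1 = 11.5, cz_1 = 1, r_1 = 2, cx_2 = 12, cy_2 = 10, cz_2 = 9.5, r_2 = 1.5, cx_3 = 5, cy_3 = 5.5, cz_3 = 4, cx_4 = 7, cy_4 = 5, cz_4 = 9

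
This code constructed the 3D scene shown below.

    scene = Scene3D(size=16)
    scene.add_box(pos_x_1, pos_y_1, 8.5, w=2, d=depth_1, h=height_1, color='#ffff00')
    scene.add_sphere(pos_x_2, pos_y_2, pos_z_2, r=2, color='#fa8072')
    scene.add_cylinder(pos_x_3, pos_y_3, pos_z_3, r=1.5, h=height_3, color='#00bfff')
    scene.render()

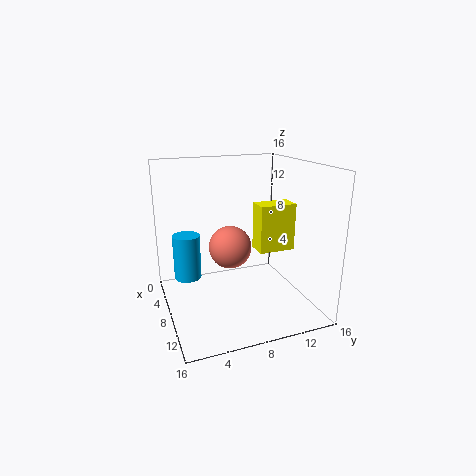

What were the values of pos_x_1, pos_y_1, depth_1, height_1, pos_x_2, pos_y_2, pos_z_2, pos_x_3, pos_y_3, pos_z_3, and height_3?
pos_x_1 = 12, pos_y_1 = 8, depth_1 = 3.5, height_1 = 4.5, pos_x_2 = 12.5, pos_y_2 = 5.5, pos_z_2 = 9, pos_x_3 = 6.5, pos_y_3 = 2.5, pos_z_3 = 3.5, height_3 = 5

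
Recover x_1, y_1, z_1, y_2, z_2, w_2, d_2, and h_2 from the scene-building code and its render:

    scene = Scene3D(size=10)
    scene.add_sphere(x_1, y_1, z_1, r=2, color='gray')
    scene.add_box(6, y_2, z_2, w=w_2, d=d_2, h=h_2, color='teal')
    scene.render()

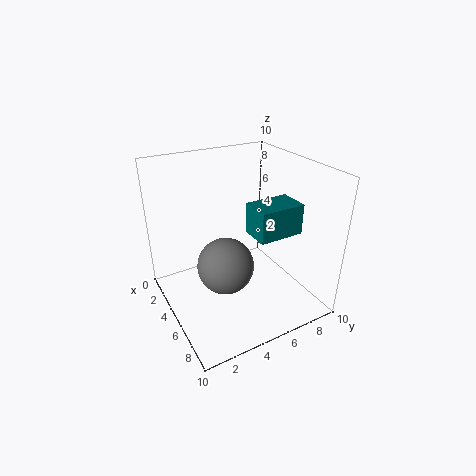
x_1 = 5; y_1 = 4; z_1 = 3; y_2 = 5; z_2 = 6; w_2 = 2; d_2 = 3; h_2 = 2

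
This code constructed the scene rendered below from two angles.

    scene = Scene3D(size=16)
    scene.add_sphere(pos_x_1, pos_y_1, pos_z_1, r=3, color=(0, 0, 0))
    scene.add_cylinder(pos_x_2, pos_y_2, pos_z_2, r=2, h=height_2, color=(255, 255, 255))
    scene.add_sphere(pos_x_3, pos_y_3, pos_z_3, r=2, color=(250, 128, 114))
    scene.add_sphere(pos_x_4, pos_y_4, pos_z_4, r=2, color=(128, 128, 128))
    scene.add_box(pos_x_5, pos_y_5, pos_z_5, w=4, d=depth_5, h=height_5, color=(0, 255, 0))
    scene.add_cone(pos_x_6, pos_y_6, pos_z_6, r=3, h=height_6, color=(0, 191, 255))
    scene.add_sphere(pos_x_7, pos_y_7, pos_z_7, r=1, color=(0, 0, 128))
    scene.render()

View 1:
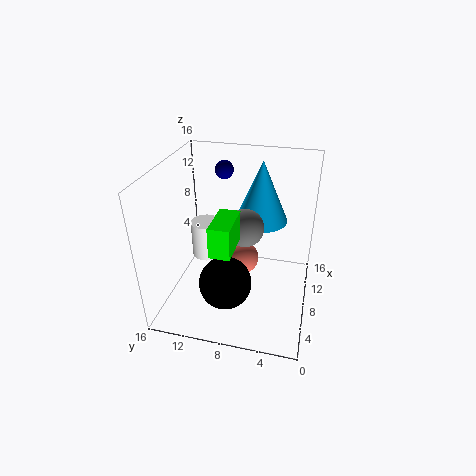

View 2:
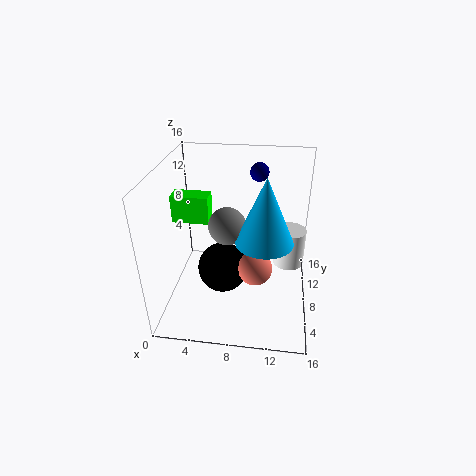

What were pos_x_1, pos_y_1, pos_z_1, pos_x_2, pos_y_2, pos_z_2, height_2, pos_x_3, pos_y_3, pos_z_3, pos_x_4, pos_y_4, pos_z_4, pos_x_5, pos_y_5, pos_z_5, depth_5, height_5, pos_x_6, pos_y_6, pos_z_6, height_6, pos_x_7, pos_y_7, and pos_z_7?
pos_x_1 = 6; pos_y_1 = 9; pos_z_1 = 3; pos_x_2 = 14; pos_y_2 = 14; pos_z_2 = 1; height_2 = 5; pos_x_3 = 10; pos_y_3 = 8; pos_z_3 = 4; pos_x_4 = 7; pos_y_4 = 7; pos_z_4 = 10; pos_x_5 = 1; pos_y_5 = 7; pos_z_5 = 10; depth_5 = 2; height_5 = 3; pos_x_6 = 11; pos_y_6 = 6; pos_z_6 = 9; height_6 = 7; pos_x_7 = 10; pos_y_7 = 10; pos_z_7 = 15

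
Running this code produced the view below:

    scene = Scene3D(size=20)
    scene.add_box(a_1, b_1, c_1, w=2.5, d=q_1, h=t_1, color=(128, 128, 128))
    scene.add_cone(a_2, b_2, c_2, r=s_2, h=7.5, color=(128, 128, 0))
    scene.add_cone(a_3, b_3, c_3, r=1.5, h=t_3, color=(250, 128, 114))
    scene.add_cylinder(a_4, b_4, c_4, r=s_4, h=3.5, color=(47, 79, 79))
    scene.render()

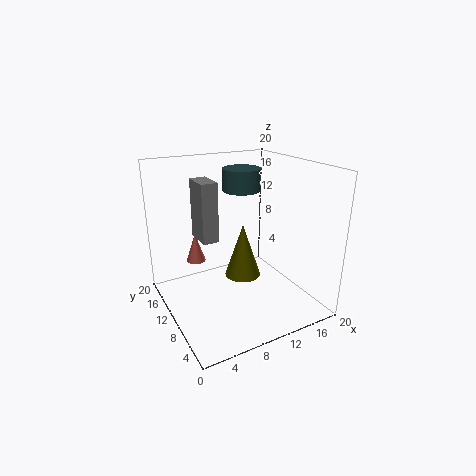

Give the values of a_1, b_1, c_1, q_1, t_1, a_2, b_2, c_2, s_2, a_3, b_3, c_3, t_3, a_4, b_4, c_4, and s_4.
a_1 = 6.5
b_1 = 14
c_1 = 8
q_1 = 4.5
t_1 = 9
a_2 = 10.5
b_2 = 9.5
c_2 = 4.5
s_2 = 2.5
a_3 = 6.5
b_3 = 17.5
c_3 = 4
t_3 = 4.5
a_4 = 14.5
b_4 = 17
c_4 = 14.5
s_4 = 3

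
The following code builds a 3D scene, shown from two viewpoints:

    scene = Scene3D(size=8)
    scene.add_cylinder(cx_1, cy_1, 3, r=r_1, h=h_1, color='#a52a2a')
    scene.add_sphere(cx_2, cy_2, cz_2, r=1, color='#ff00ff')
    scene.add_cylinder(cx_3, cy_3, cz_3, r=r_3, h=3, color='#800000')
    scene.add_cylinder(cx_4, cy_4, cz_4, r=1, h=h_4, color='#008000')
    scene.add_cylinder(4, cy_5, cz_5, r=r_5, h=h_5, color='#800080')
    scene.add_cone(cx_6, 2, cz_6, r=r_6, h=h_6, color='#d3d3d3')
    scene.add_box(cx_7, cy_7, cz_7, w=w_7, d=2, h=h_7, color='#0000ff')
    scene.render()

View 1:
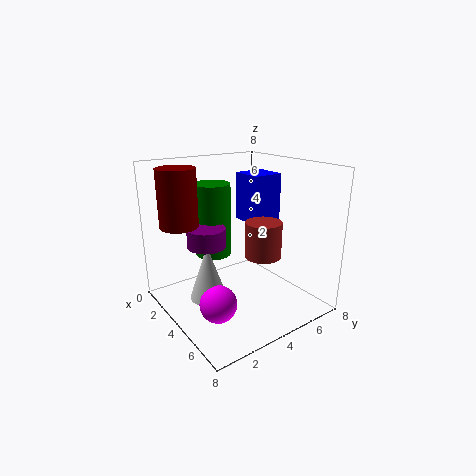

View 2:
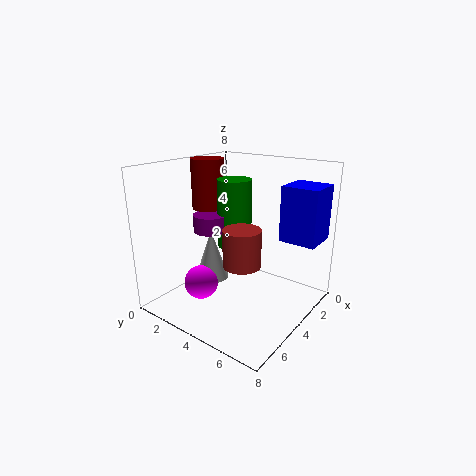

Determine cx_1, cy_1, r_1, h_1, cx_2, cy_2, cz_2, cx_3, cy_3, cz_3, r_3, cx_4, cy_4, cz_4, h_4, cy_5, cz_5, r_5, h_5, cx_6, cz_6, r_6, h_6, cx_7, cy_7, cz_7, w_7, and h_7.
cx_1 = 5; cy_1 = 5; r_1 = 1; h_1 = 2; cx_2 = 5; cy_2 = 2; cz_2 = 1; cx_3 = 3; cy_3 = 1; cz_3 = 5; r_3 = 1; cx_4 = 3; cy_4 = 3; cz_4 = 3; h_4 = 4; cy_5 = 2; cz_5 = 4; r_5 = 1; h_5 = 1; cx_6 = 4; cz_6 = 1; r_6 = 1; h_6 = 3; cx_7 = 1; cy_7 = 6; cz_7 = 4; w_7 = 2; h_7 = 3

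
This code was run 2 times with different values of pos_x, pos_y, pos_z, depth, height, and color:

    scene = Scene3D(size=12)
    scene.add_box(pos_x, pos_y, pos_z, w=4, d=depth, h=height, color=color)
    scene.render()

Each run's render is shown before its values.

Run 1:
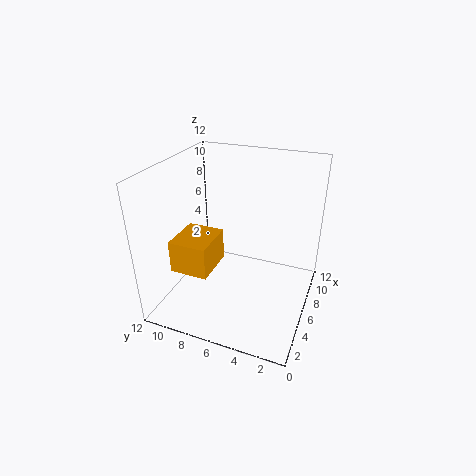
pos_x = 4.5
pos_y = 8.5
pos_z = 2
depth = 3.5
height = 3
color = 'orange'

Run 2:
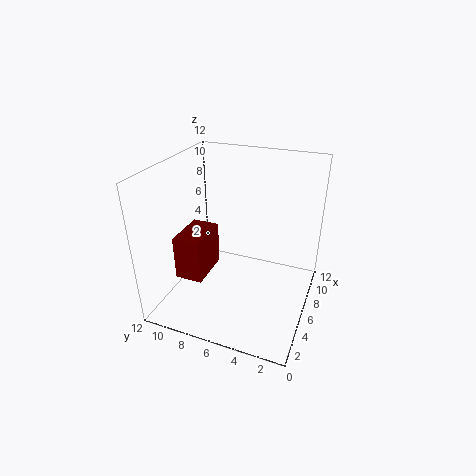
pos_x = 4.5
pos_y = 9
pos_z = 1.5
depth = 2.5
height = 4
color = 'maroon'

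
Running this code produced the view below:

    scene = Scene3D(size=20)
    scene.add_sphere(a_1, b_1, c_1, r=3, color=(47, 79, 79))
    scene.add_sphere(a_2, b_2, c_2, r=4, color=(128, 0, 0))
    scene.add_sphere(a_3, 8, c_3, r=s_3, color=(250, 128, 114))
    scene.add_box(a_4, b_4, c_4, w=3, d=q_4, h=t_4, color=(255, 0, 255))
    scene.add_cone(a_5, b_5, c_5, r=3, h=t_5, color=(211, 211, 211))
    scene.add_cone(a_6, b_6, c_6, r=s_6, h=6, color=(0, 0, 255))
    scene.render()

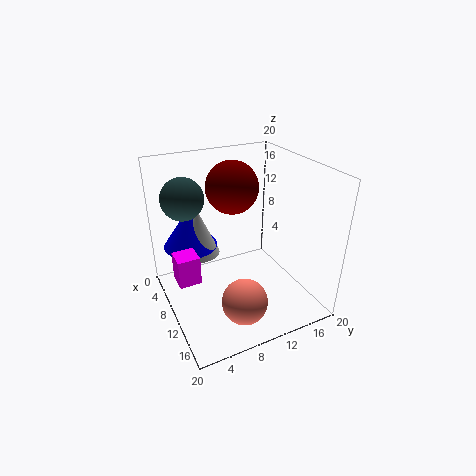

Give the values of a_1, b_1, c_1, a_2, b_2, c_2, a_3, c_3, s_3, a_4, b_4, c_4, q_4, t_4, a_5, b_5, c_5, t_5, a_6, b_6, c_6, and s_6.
a_1 = 5
b_1 = 4
c_1 = 15
a_2 = 4
b_2 = 12
c_2 = 15
a_3 = 16
c_3 = 4
s_3 = 3
a_4 = 8
b_4 = 1
c_4 = 5
q_4 = 3
t_4 = 4
a_5 = 5
b_5 = 6
c_5 = 6
t_5 = 7
a_6 = 4
b_6 = 5
c_6 = 7
s_6 = 4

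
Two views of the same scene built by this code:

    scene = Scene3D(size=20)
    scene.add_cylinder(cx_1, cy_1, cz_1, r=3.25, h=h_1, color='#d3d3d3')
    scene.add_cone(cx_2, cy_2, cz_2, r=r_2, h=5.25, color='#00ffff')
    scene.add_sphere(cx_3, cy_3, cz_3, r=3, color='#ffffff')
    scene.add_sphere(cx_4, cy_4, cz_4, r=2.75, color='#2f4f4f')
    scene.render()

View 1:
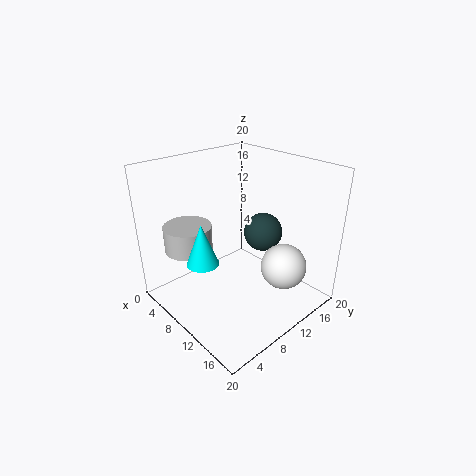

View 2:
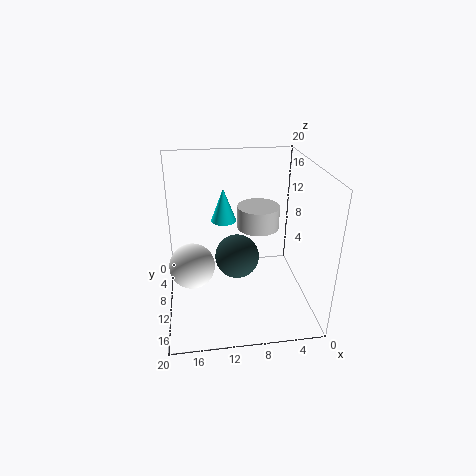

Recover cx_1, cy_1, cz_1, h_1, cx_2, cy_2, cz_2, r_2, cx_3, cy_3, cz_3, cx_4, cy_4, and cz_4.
cx_1 = 6
cy_1 = 4.5
cz_1 = 8.75
h_1 = 3.5
cx_2 = 11.25
cy_2 = 3
cz_2 = 9.5
r_2 = 2
cx_3 = 16.5
cy_3 = 12.25
cz_3 = 7.5
cx_4 = 10.75
cy_4 = 14.25
cz_4 = 9.75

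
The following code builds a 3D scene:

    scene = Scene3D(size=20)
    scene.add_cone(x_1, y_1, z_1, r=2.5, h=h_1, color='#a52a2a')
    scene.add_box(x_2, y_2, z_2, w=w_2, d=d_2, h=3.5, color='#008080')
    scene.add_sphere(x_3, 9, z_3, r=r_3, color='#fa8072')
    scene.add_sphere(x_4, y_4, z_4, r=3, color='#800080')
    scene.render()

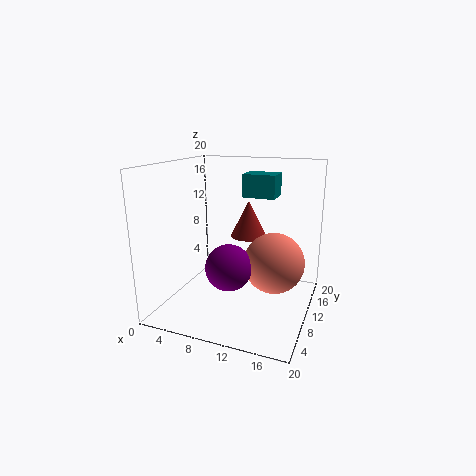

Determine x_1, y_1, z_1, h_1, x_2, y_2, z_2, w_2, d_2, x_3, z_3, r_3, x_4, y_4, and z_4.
x_1 = 11
y_1 = 11.5
z_1 = 10
h_1 = 5
x_2 = 8.5
y_2 = 15.5
z_2 = 14.5
w_2 = 5
d_2 = 4
x_3 = 15.5
z_3 = 7.5
r_3 = 4
x_4 = 10.5
y_4 = 5.5
z_4 = 7.5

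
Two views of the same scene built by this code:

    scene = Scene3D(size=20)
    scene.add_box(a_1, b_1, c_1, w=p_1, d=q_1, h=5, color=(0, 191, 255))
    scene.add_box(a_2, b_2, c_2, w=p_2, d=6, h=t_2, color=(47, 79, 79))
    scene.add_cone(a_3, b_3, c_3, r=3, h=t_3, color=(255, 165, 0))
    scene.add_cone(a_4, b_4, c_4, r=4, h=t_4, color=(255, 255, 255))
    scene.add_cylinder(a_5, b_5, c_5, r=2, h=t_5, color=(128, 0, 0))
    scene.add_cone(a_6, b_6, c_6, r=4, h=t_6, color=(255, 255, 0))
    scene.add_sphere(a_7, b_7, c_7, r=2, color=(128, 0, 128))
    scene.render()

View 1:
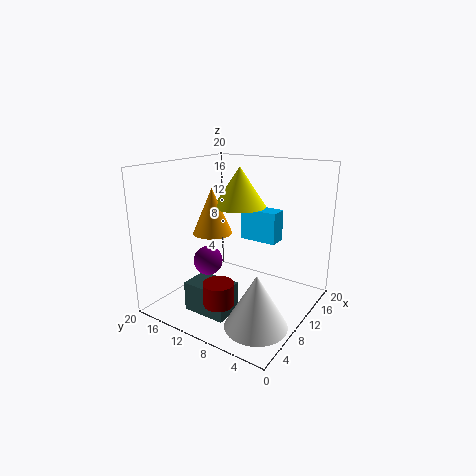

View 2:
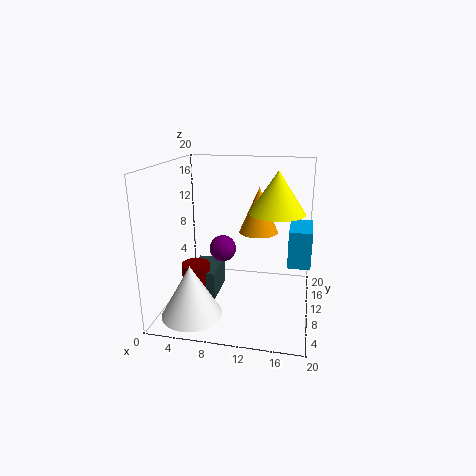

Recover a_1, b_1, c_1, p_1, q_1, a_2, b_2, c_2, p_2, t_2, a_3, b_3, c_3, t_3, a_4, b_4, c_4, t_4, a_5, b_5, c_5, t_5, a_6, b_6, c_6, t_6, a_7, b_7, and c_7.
a_1 = 17
b_1 = 8
c_1 = 7
p_1 = 3
q_1 = 6
a_2 = 3
b_2 = 8
c_2 = 1
p_2 = 4
t_2 = 4
a_3 = 12
b_3 = 16
c_3 = 9
t_3 = 7
a_4 = 5
b_4 = 4
c_4 = 1
t_4 = 7
a_5 = 4
b_5 = 9
c_5 = 3
t_5 = 3
a_6 = 15
b_6 = 13
c_6 = 13
t_6 = 6
a_7 = 7
b_7 = 13
c_7 = 7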